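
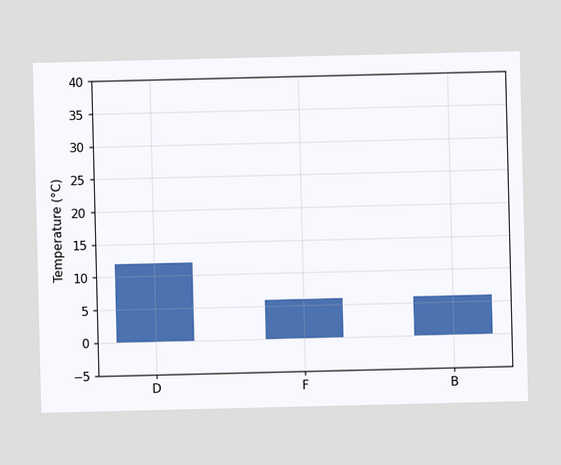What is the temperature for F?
Reading along the chart's y-axis, the F bar reaches 6°C.

6°C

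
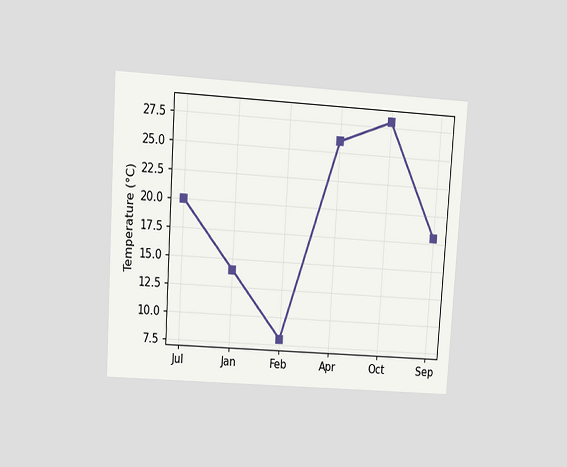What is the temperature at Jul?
20°C

The chart is tilted about 4° clockwise and viewed at a slight angle. At Jul, the line is at 20°C.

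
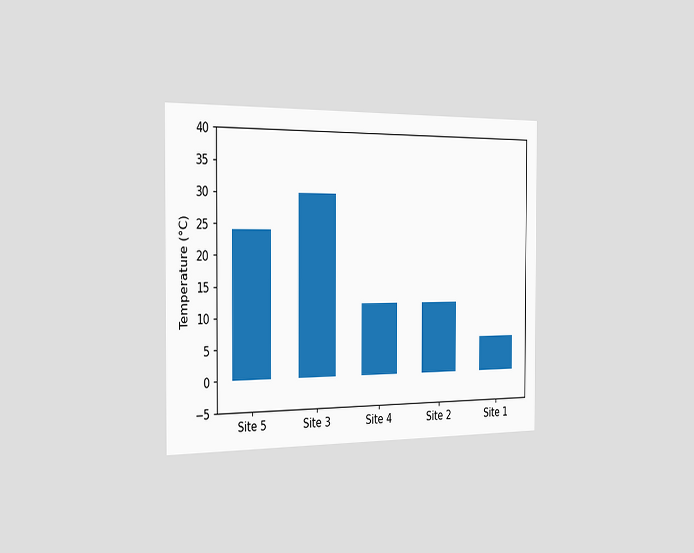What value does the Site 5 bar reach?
The chart is viewed slightly from the left. Reading along the chart's y-axis, the Site 5 bar reaches 24°C.

24°C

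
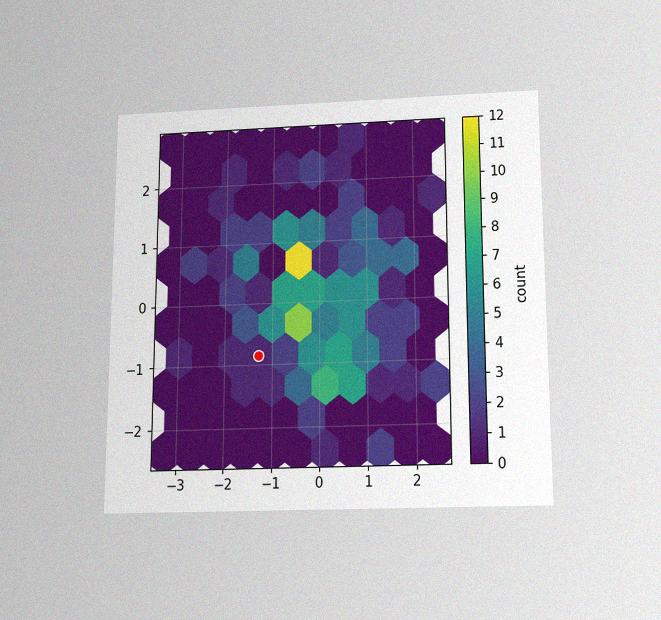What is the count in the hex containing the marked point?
1

The chart is viewed slightly from below, with some photo noise. The marked hex reads 1 on the colorbar.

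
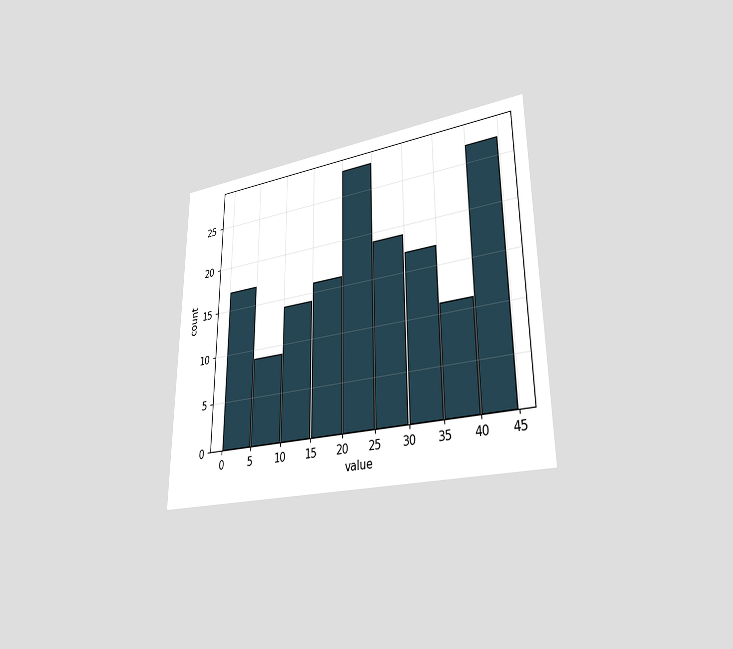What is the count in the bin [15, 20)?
The chart is viewed slightly from the right. The [15, 20) bin has height 16.

16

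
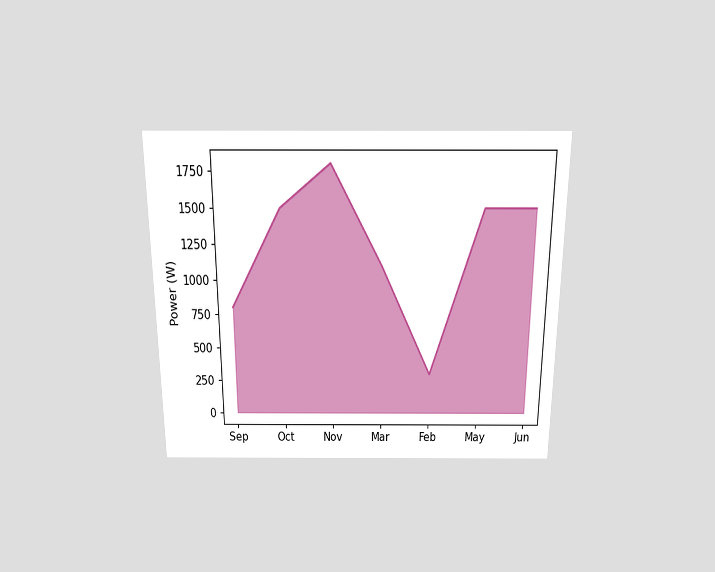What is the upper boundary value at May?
The chart is viewed slightly from above. At May the upper boundary is at 1500W.

1500W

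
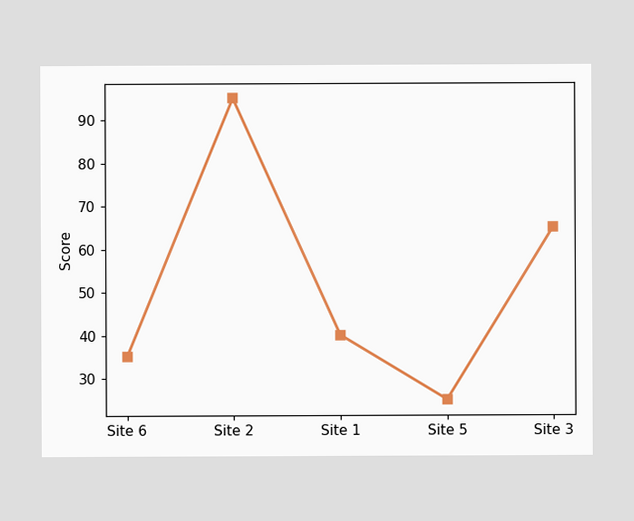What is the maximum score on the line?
The highest point is at Site 2, and reading across to the y-axis gives 95.

95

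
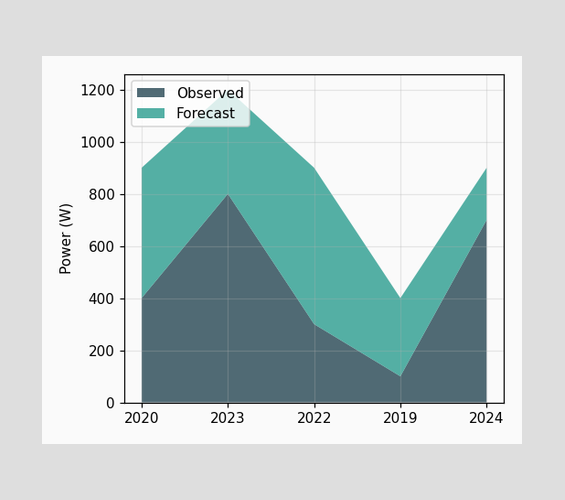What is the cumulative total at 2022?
900W

The stacked total at 2022 reaches 900W.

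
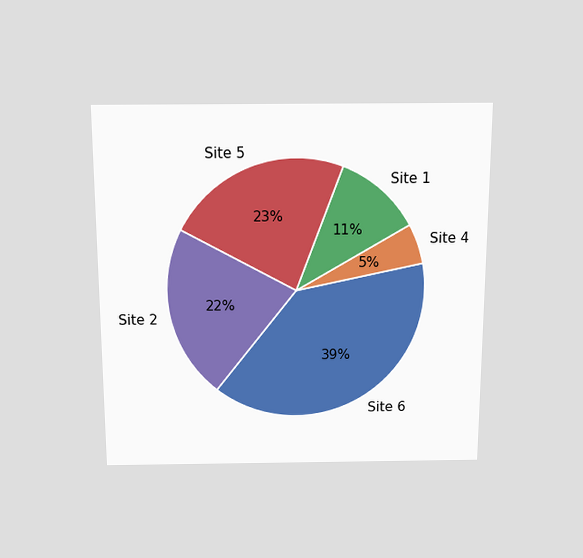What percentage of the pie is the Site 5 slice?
The chart is viewed slightly from above. The Site 5 slice takes up 23% of the pie.

23%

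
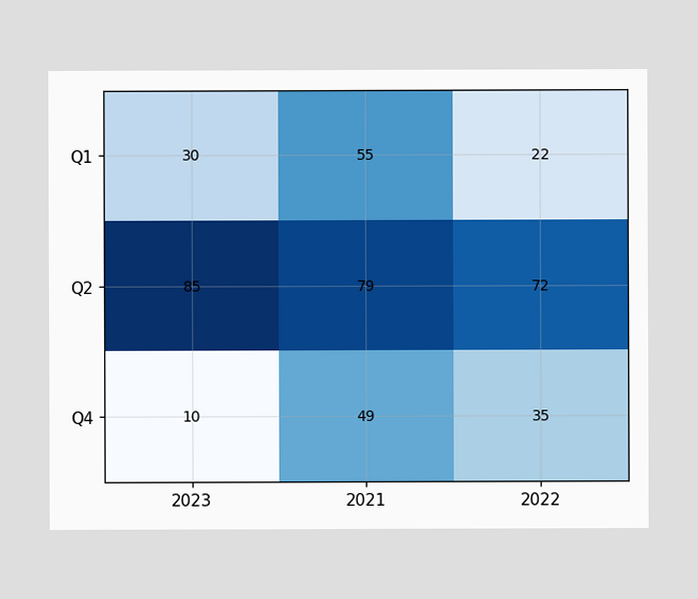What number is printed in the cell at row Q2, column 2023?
The (Q2, 2023) cell reads 85.

85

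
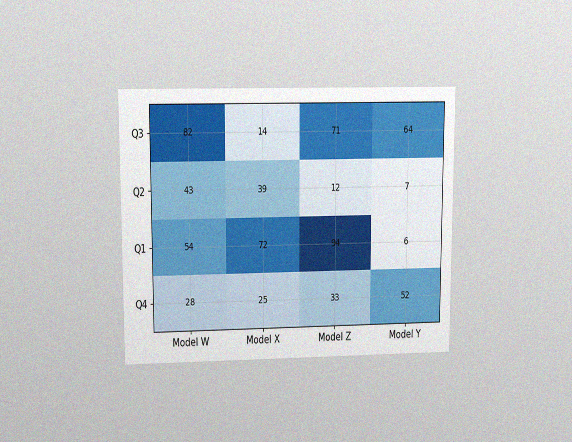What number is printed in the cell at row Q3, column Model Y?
The chart is viewed at a slight angle, with some photo noise. The (Q3, Model Y) cell reads 64.

64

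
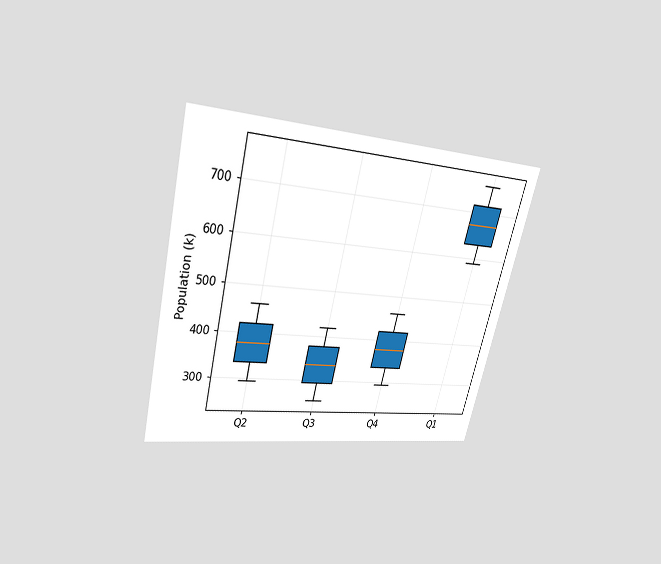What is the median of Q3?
The chart is tilted about 14° clockwise and viewed slightly from above. The median line in the Q3 box sits at 336k.

336k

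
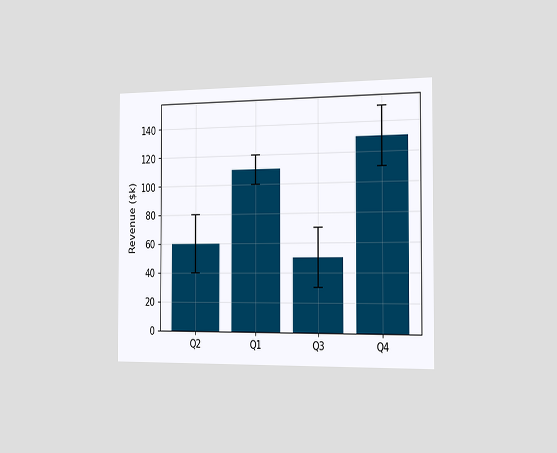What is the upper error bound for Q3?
The chart is viewed slightly from the right. The Q3 bar's upper whisker reaches $70k.

$70k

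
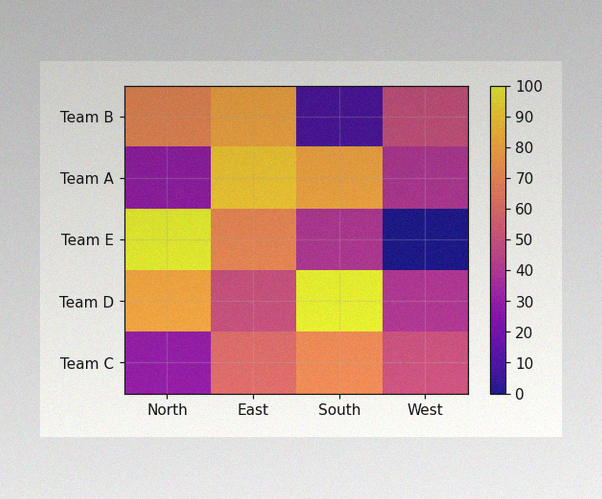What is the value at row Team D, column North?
80

The image has some photo noise and uneven lighting. Matching cell (Team D, North) against the colorbar gives 80.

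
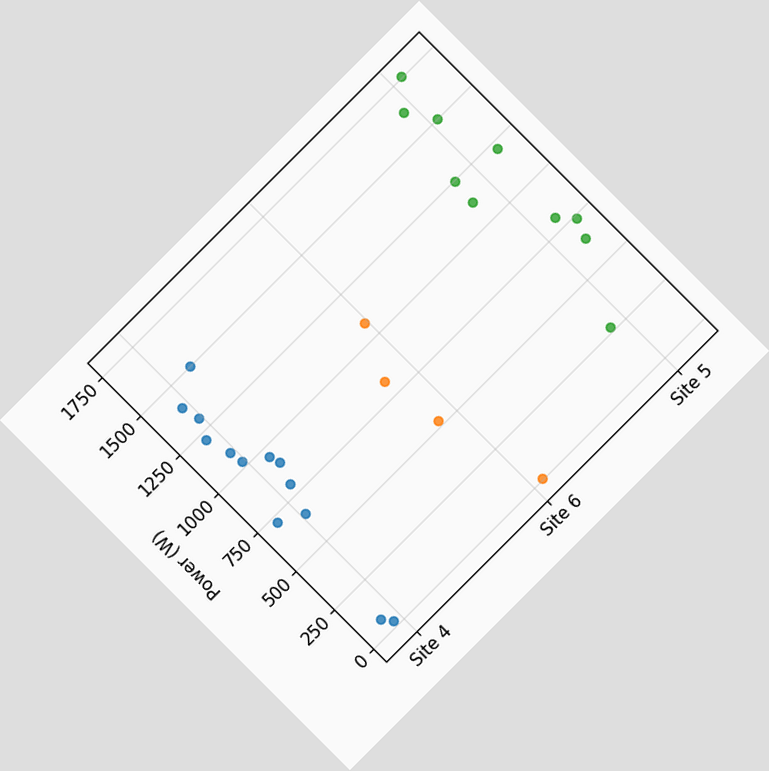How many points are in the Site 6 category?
4

The chart is tilted about 45° counter-clockwise. Counting the markers in the Site 6 column gives 4.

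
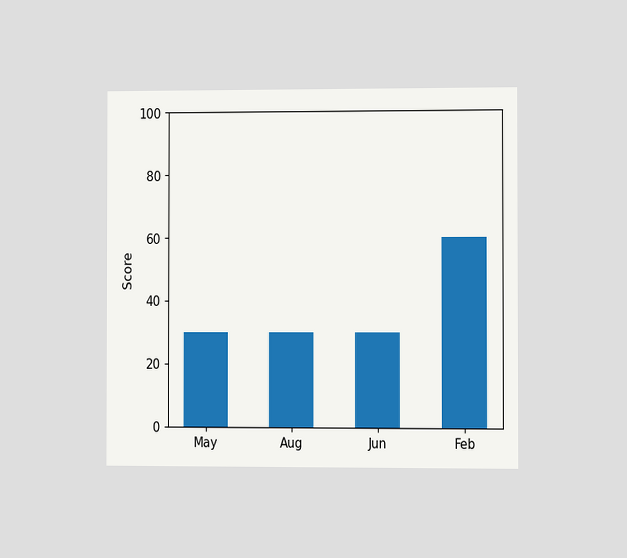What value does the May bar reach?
The chart is viewed slightly from the right. Reading along the chart's y-axis, the May bar reaches 30.

30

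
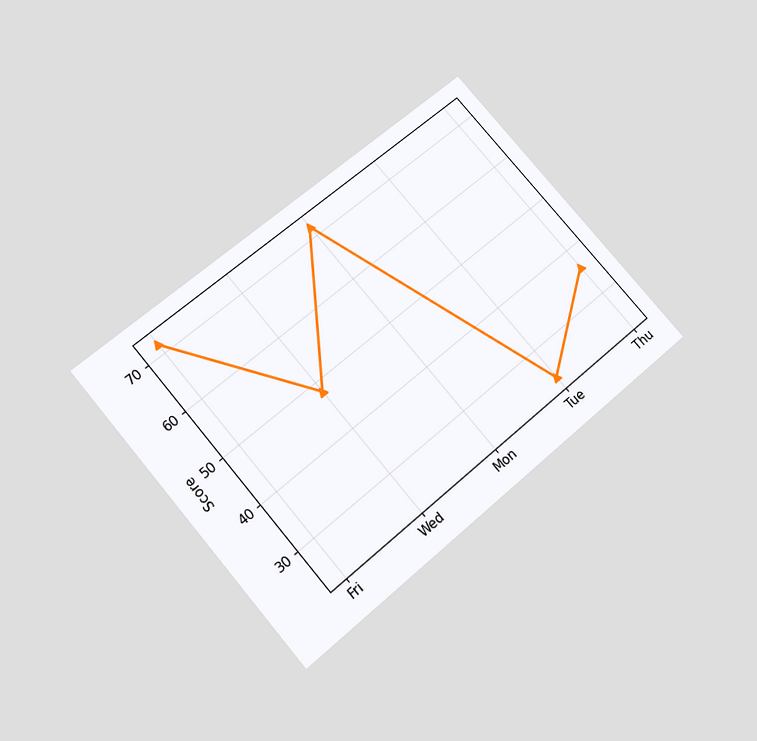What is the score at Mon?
72

The chart is tilted about 40° counter-clockwise and viewed slightly from below. At Mon, the line is at 72.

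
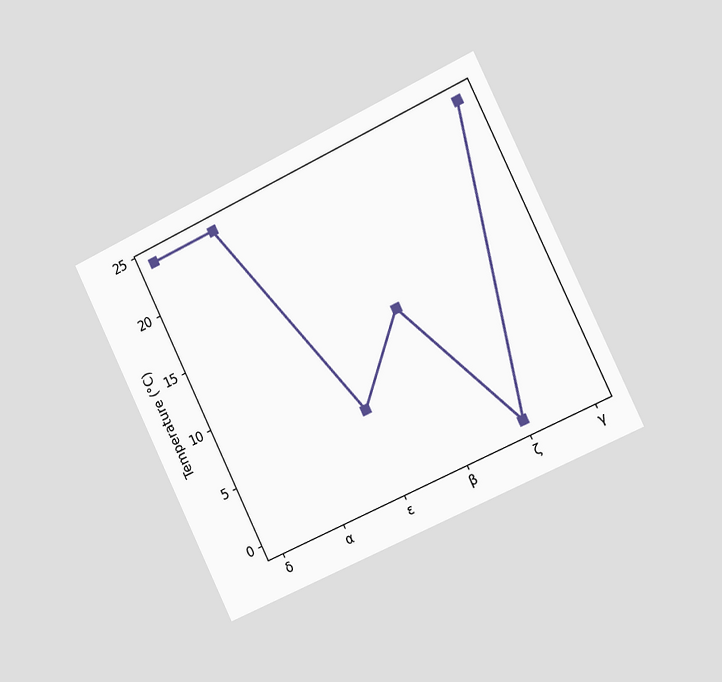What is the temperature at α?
24°C

The chart is tilted about 26° counter-clockwise and viewed slightly from the right. At α, the line is at 24°C.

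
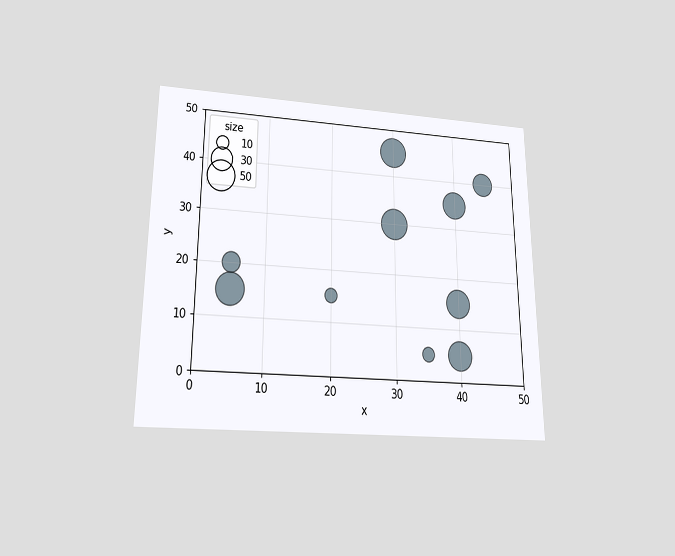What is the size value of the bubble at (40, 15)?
40

The chart is viewed slightly from below. Matching the bubble at (40, 15) against the size legend gives 40.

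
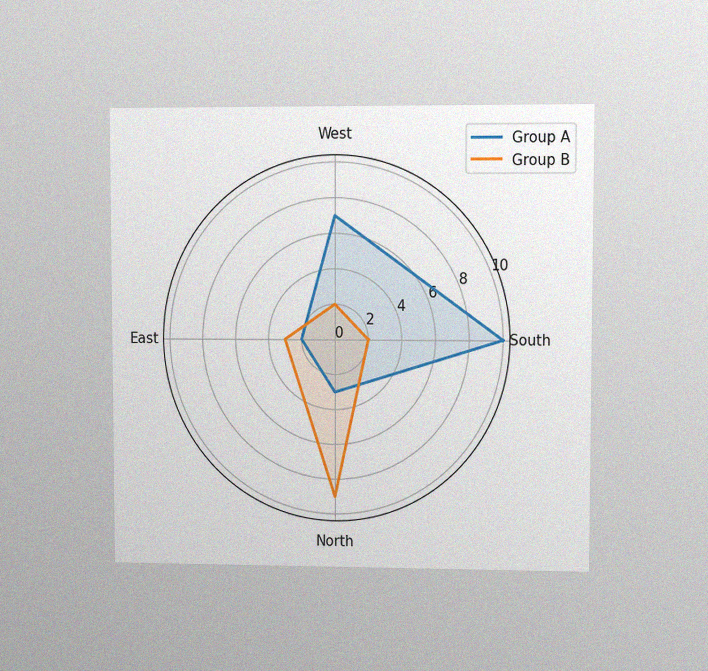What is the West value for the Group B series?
The chart is viewed at a slight angle, with some photo noise. On the West axis, Group B reaches 2.

2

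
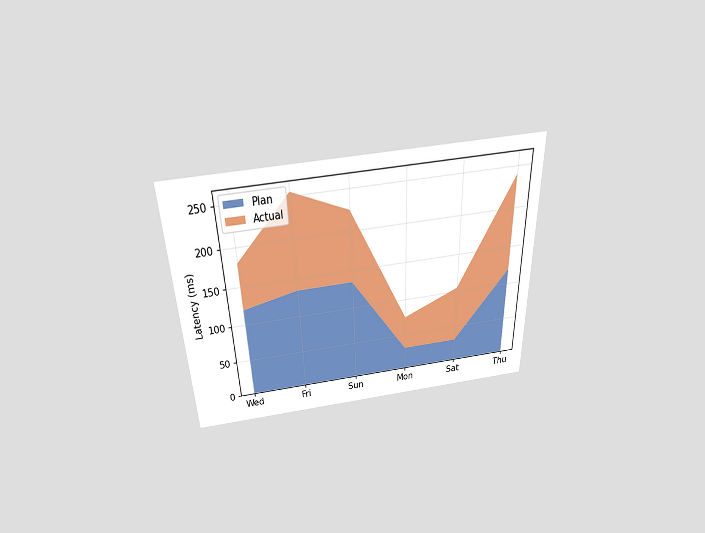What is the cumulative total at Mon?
75ms

The chart is viewed slightly from above. The stacked total at Mon reaches 75ms.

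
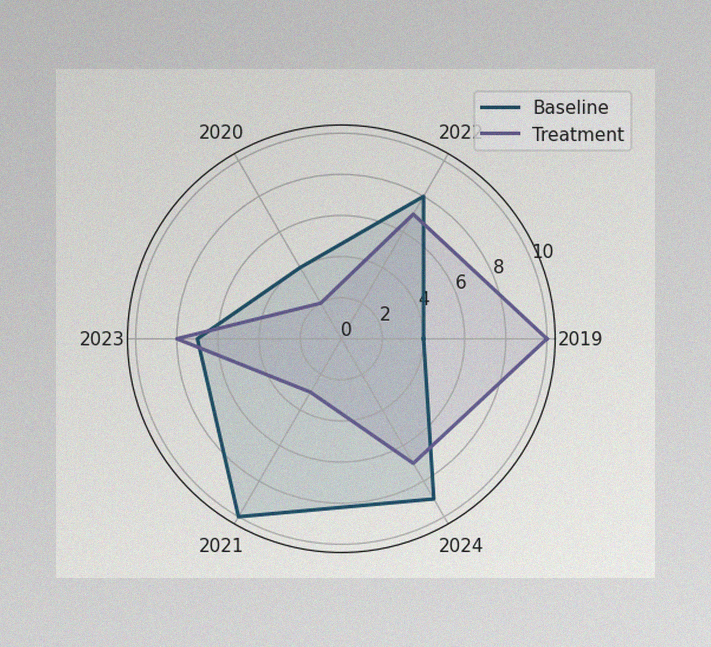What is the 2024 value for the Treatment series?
7

The image has some photo noise and uneven lighting. On the 2024 axis, Treatment reaches 7.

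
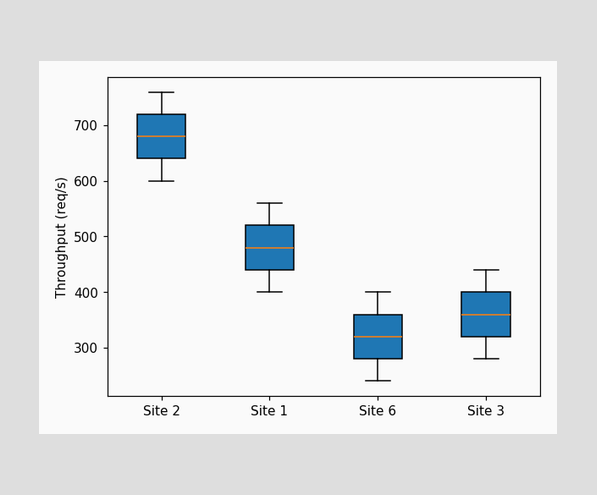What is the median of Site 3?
360req/s

The median line in the Site 3 box sits at 360req/s.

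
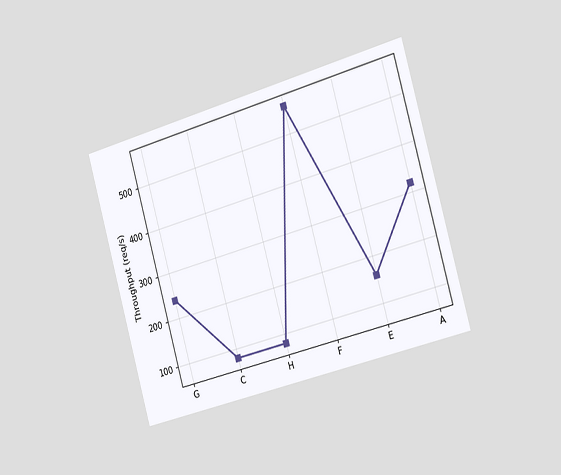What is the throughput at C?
The chart is tilted about 16° counter-clockwise and viewed slightly from the right. At C, the line is at 80req/s.

80req/s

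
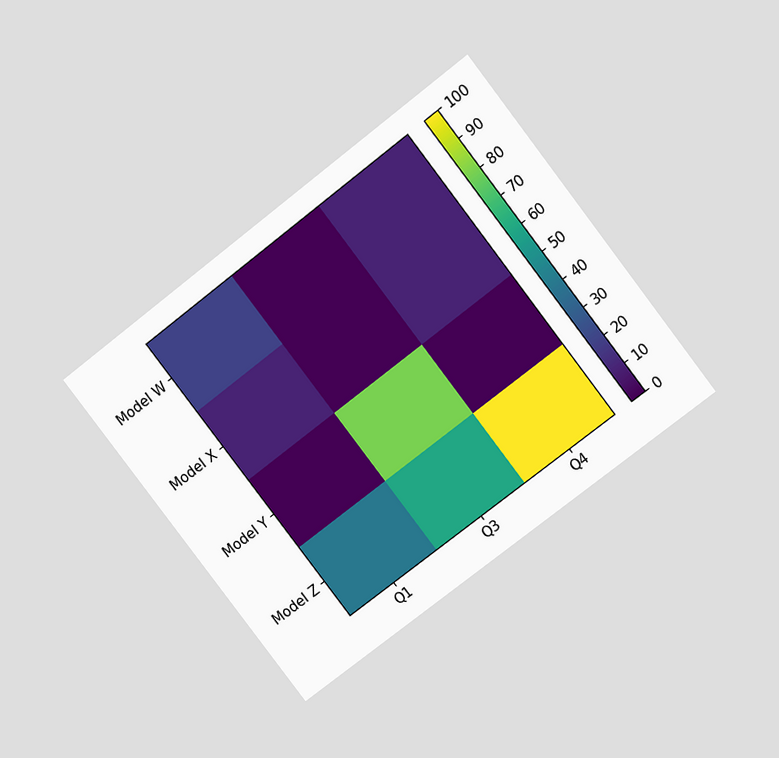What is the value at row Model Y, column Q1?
0

The chart is tilted about 38° counter-clockwise and viewed at a slight angle. Matching cell (Model Y, Q1) against the colorbar gives 0.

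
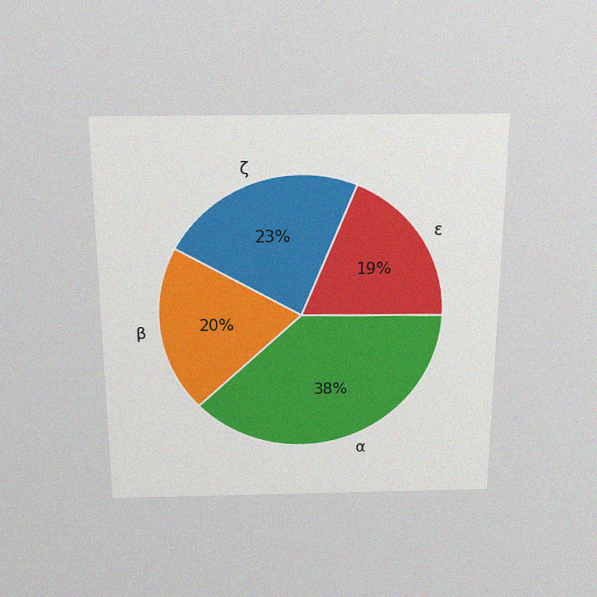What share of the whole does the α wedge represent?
The chart is viewed slightly from above, with some photo noise. The α slice takes up 38% of the pie.

38%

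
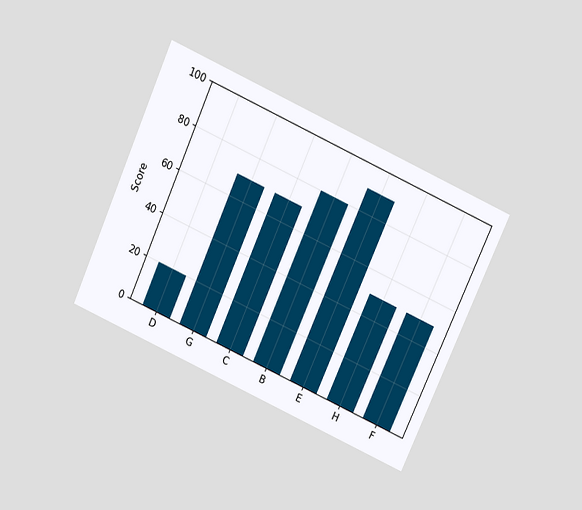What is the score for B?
80

The chart is tilted about 24° clockwise and viewed slightly from above. Reading along the chart's y-axis, the B bar reaches 80.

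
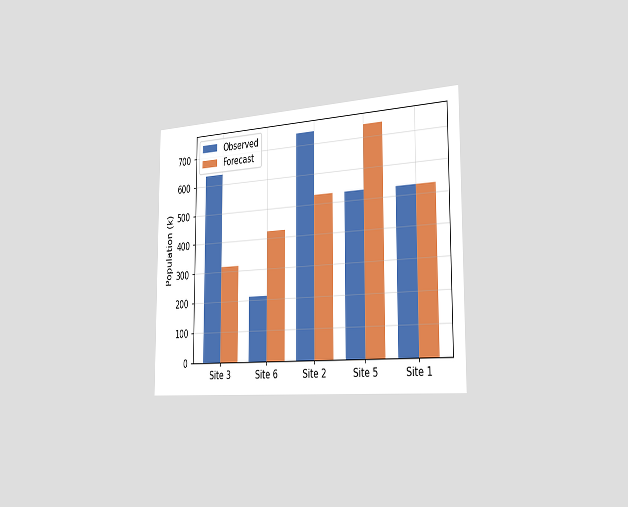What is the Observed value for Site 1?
530k

The chart is viewed slightly from the right. The Observed bar at Site 1 reaches 530k on the y-axis.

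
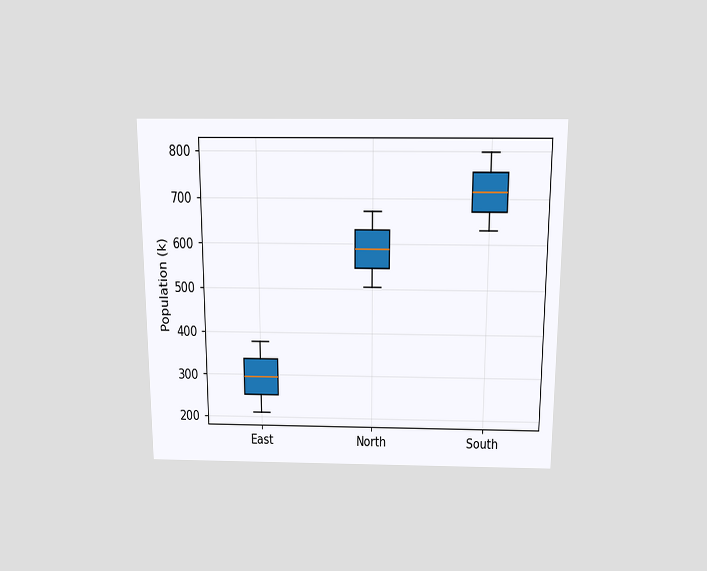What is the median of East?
294k

The chart is viewed slightly from above. The median line in the East box sits at 294k.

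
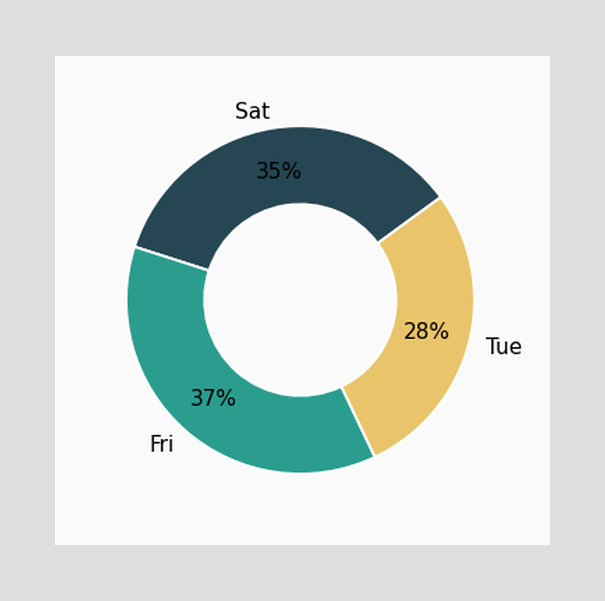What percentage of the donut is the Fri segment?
37%

The Fri segment takes up 37% of the ring.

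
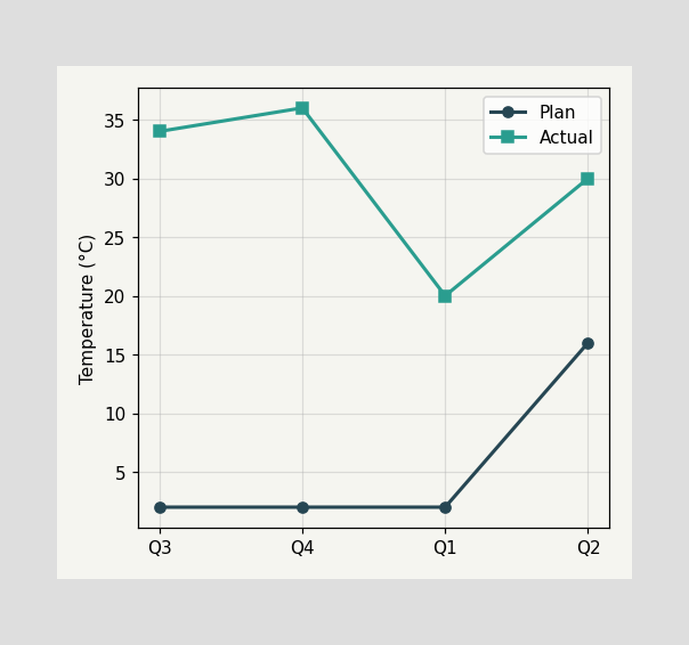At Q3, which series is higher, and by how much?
At Q3, Actual sits above the other line by 32°C.

Actual, by 32°C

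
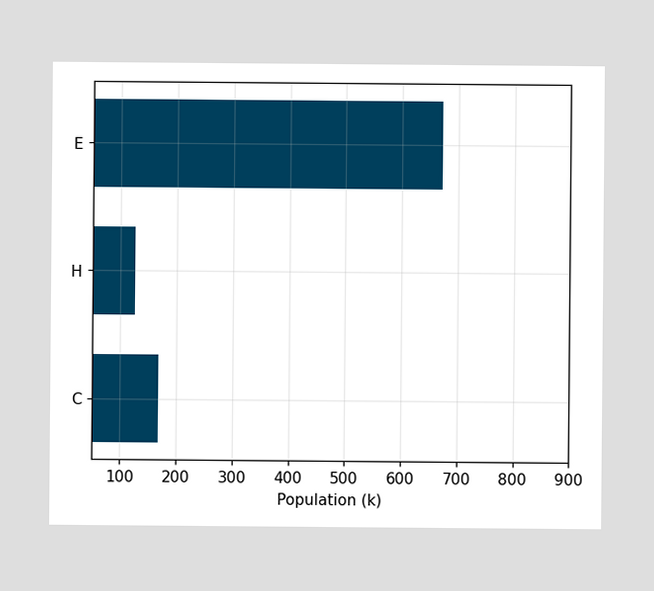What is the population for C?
168k

Reading along the chart's x-axis, the C bar reaches 168k.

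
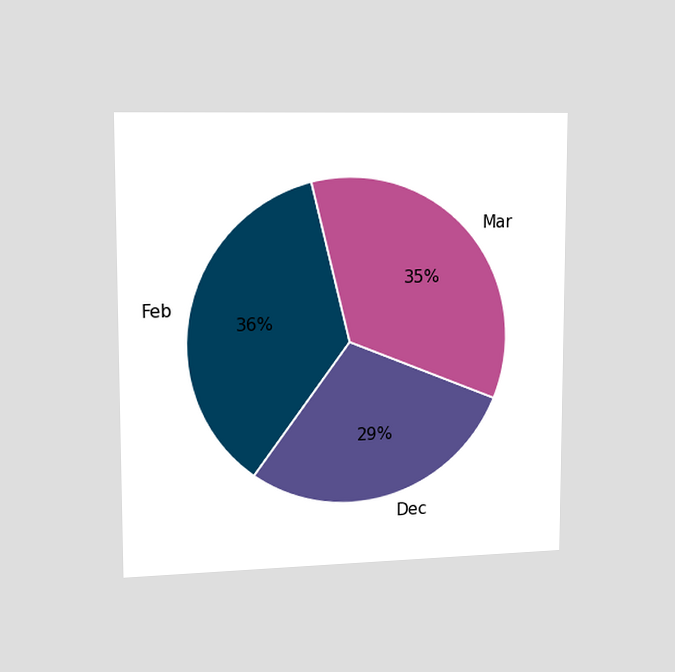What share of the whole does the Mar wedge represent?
The chart is viewed slightly from the left. The Mar slice takes up 35% of the pie.

35%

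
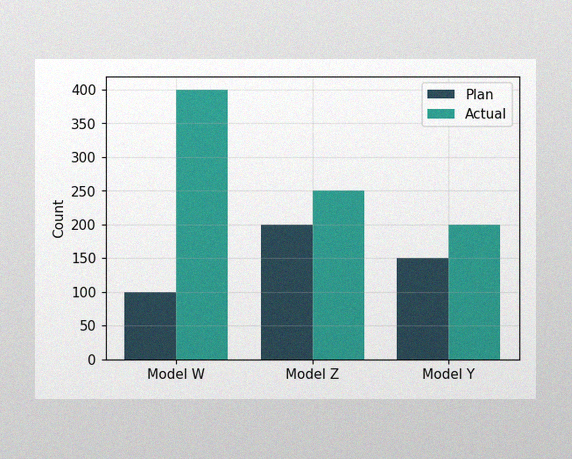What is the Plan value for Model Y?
The image has some photo noise and uneven lighting. The Plan bar at Model Y reaches 150 on the y-axis.

150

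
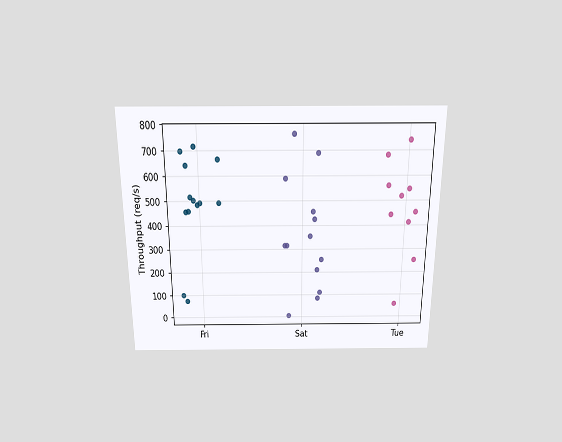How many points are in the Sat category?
The chart is viewed slightly from above. Counting the markers in the Sat column gives 13.

13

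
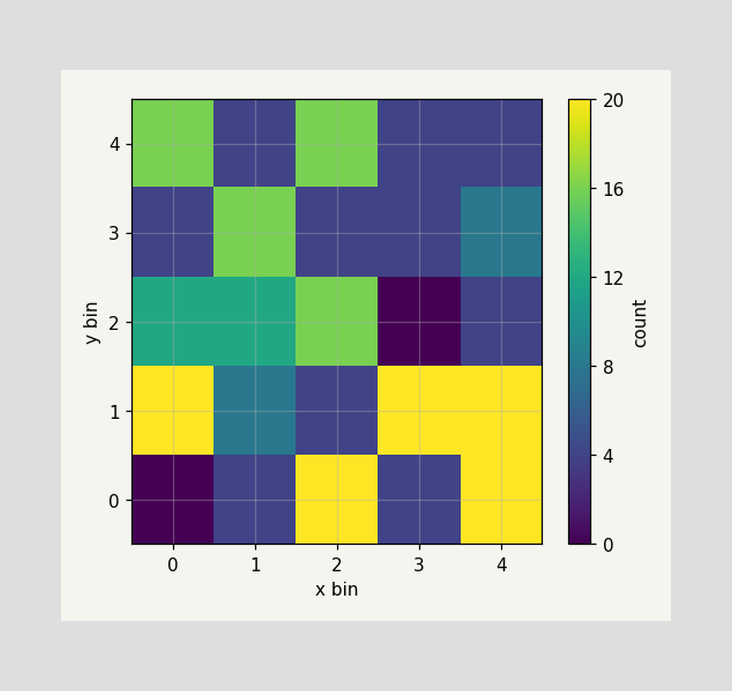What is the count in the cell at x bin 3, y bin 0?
4

Matching the cell (3, 0) against the colorbar gives 4.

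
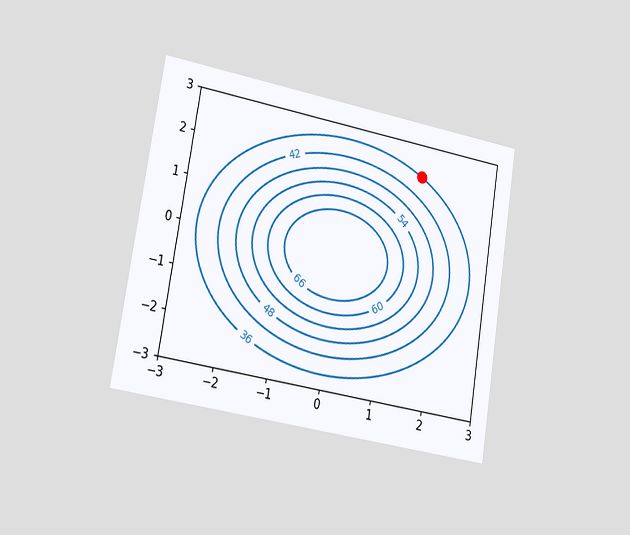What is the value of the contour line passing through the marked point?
The chart is tilted about 9° clockwise and viewed slightly from the left. The marked point sits on the contour labelled 36.

36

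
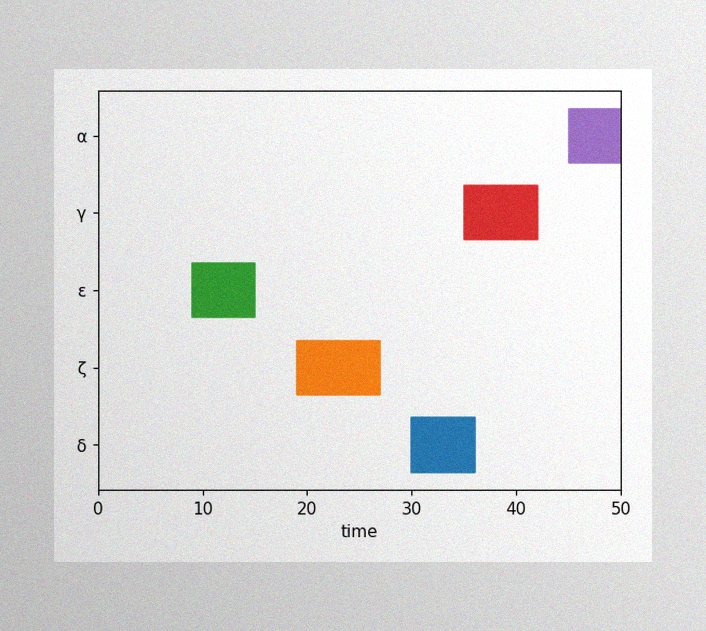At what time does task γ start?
35

The image has some photo noise and uneven lighting. The γ bar begins at t=35.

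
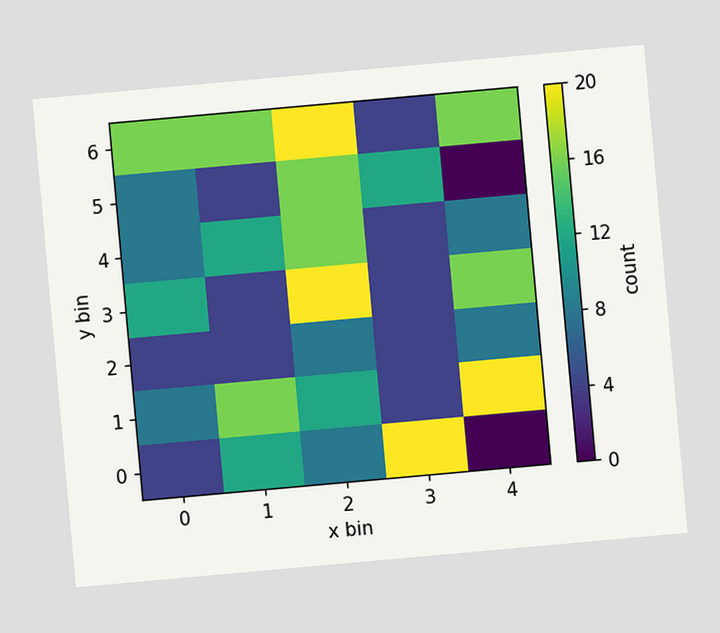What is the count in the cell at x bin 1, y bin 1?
16

The chart is tilted about 5° counter-clockwise. Matching the cell (1, 1) against the colorbar gives 16.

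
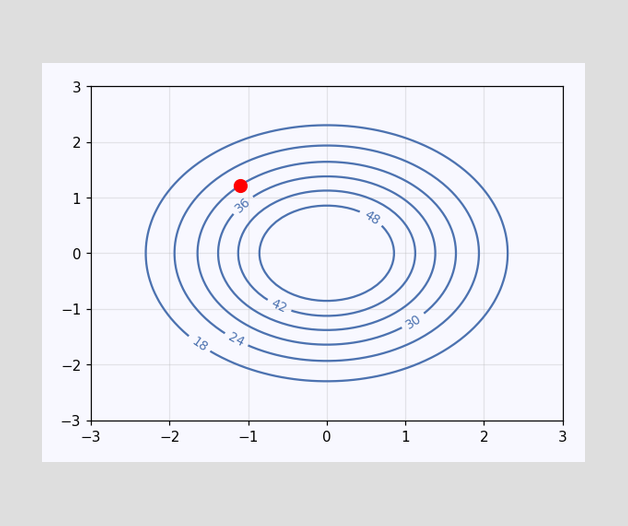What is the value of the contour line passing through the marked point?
The marked point sits on the contour labelled 30.

30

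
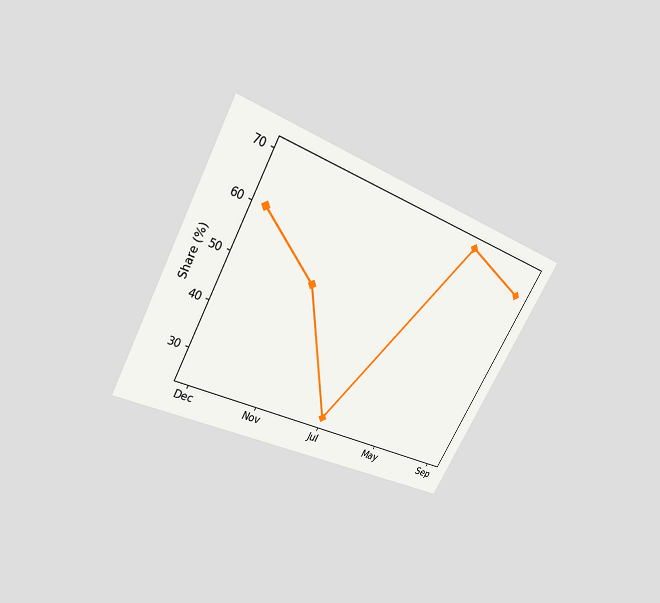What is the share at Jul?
25%

The chart is tilted about 29° clockwise and viewed slightly from above. At Jul, the line is at 25%.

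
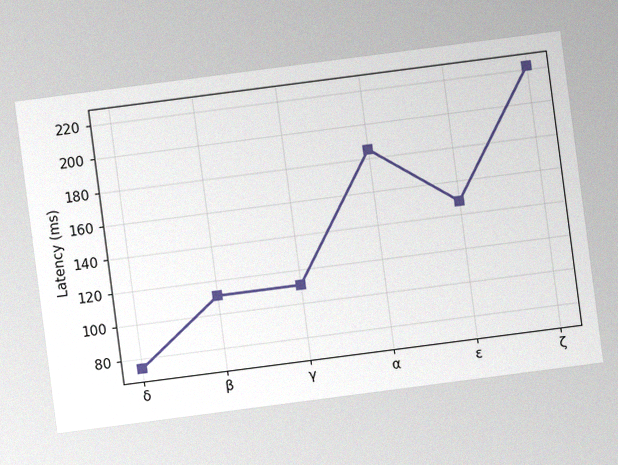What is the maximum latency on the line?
222ms

The chart is tilted about 7° counter-clockwise, with some photo noise. The highest point is at ζ, and reading across to the y-axis gives 222ms.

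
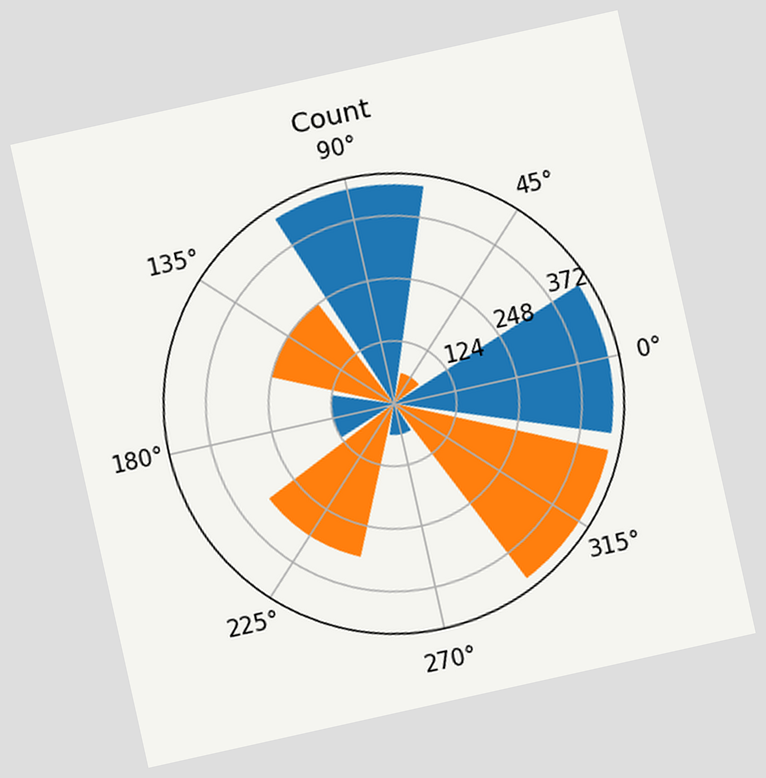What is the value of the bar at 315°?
434

The chart is tilted about 13° counter-clockwise. The bar at 315° reaches 434 on the radial axis.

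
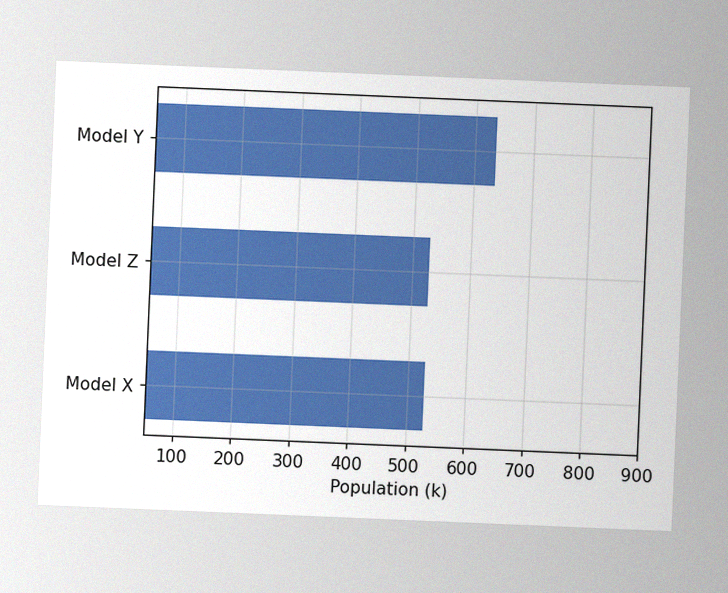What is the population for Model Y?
636k

The chart is tilted about 2° clockwise, with some photo noise. Reading along the chart's x-axis, the Model Y bar reaches 636k.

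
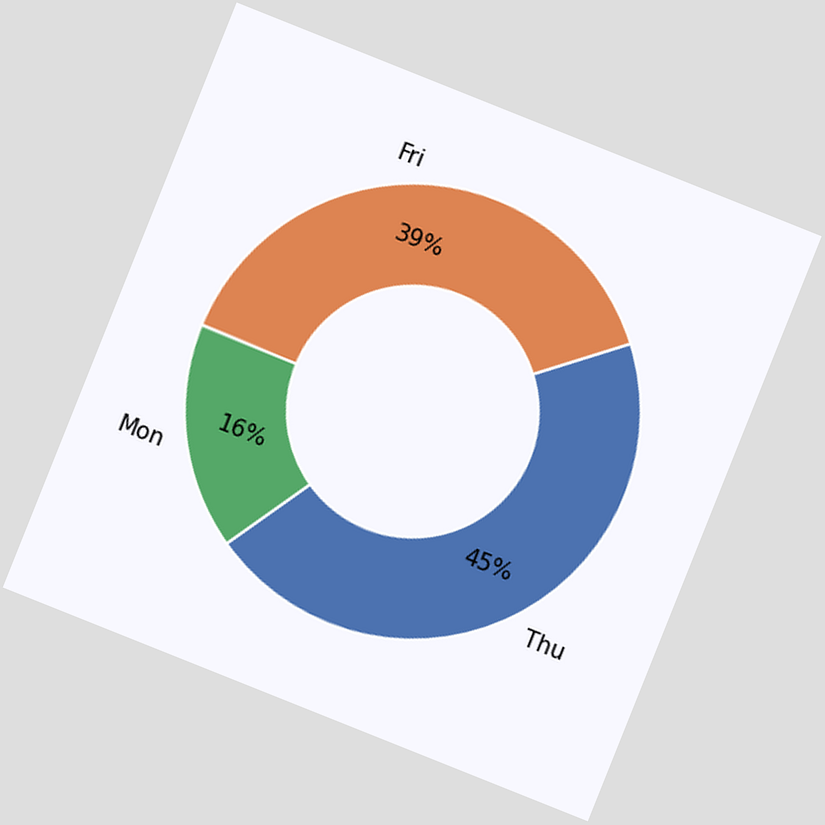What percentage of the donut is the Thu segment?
45%

The chart is tilted about 22° clockwise. The Thu segment takes up 45% of the ring.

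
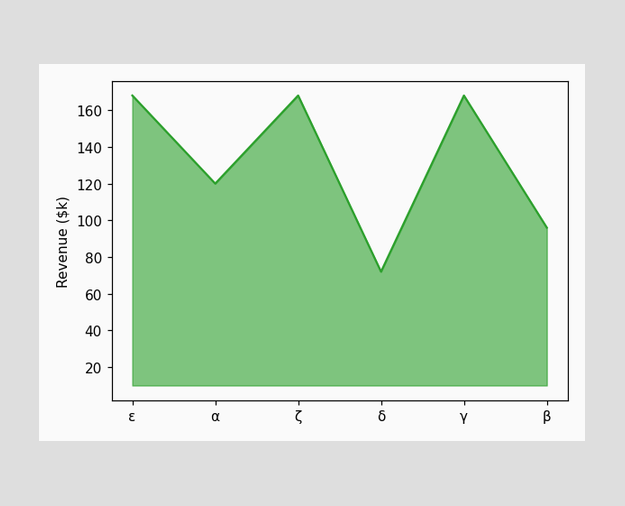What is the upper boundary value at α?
$120k

At α the upper boundary is at $120k.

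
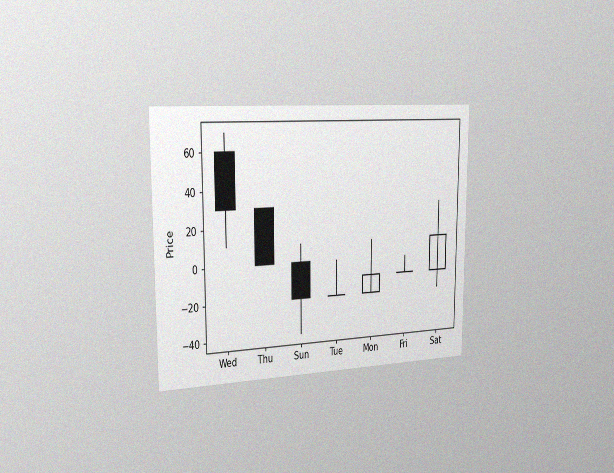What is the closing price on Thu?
0

The chart is viewed slightly from the left, with some photo noise. The Thu candle closes at 0.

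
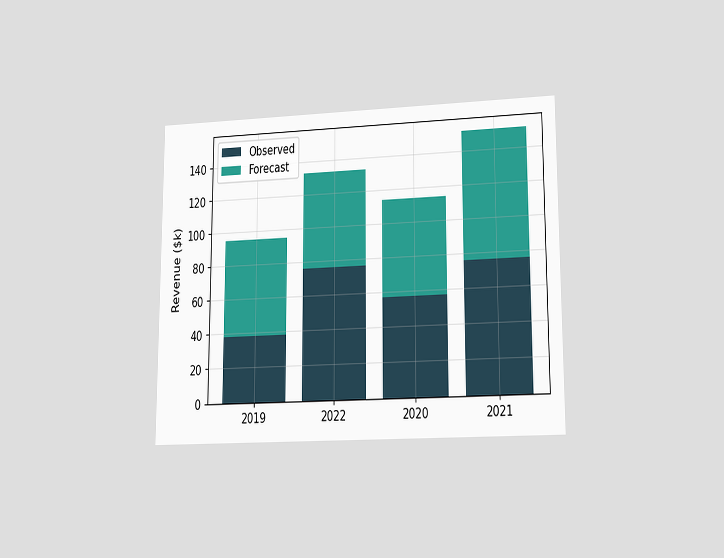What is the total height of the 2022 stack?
$133k

The chart is viewed at a slight angle. The 2022 stack's top reaches $133k on the y-axis.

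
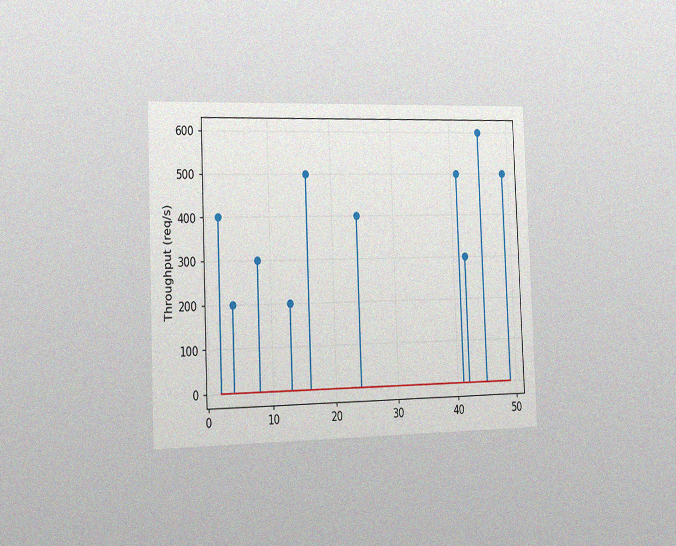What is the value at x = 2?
400req/s

The chart is tilted about 2° counter-clockwise and viewed slightly from the left, with some photo noise. The stem at x=2 reaches 400req/s.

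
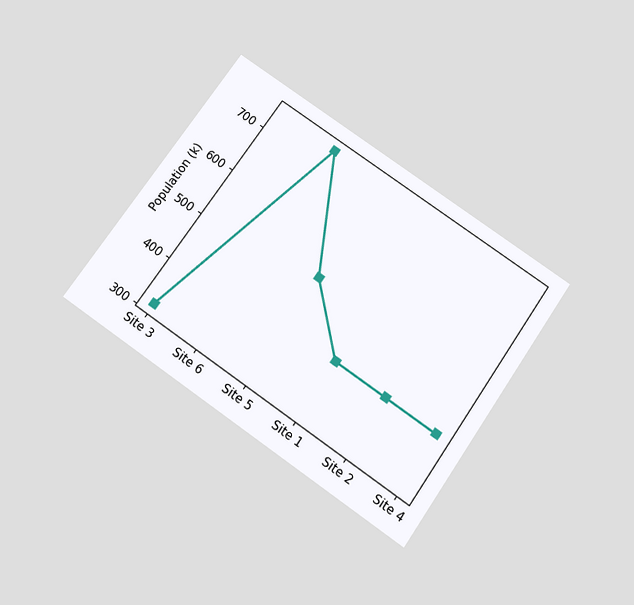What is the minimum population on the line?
318k

The chart is tilted about 35° clockwise and viewed slightly from below. The lowest point is at Site 3, and reading across to the y-axis gives 318k.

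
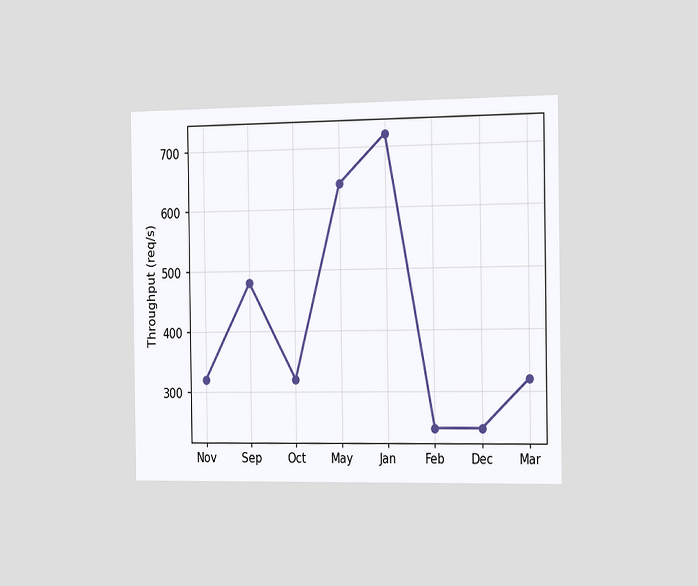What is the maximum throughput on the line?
720req/s

The chart is viewed slightly from the right. The highest point is at Jan, and reading across to the y-axis gives 720req/s.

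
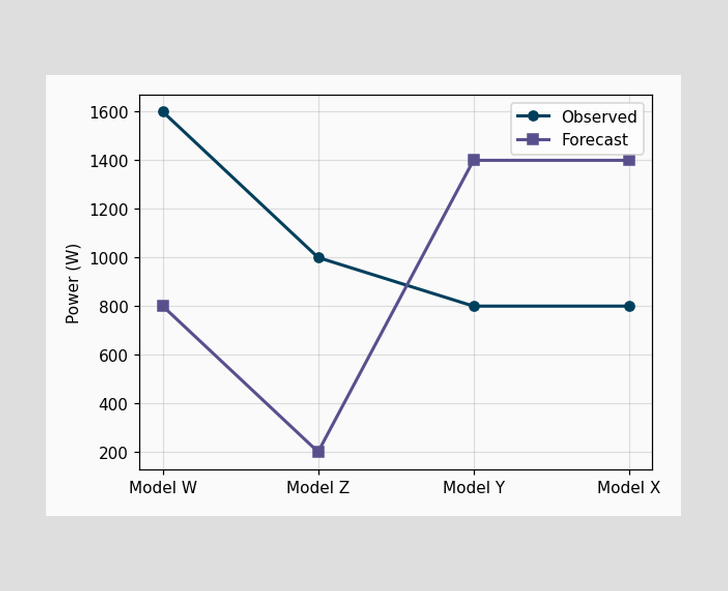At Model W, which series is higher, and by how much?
At Model W, Observed sits above the other line by 800W.

Observed, by 800W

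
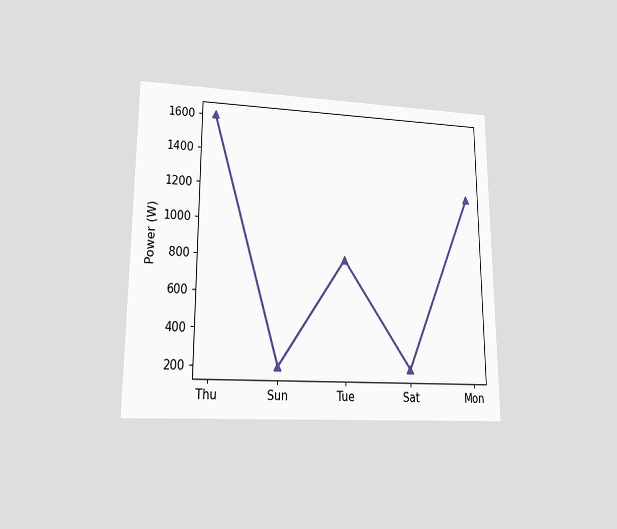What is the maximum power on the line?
The chart is viewed at a slight angle. The highest point is at Thu, and reading across to the y-axis gives 1600W.

1600W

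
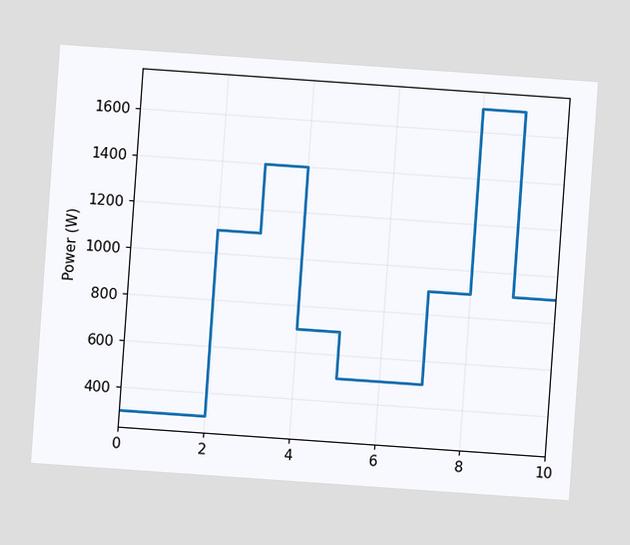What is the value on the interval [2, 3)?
1100W

The chart is tilted about 4° clockwise. On [2, 3) the step sits at 1100W.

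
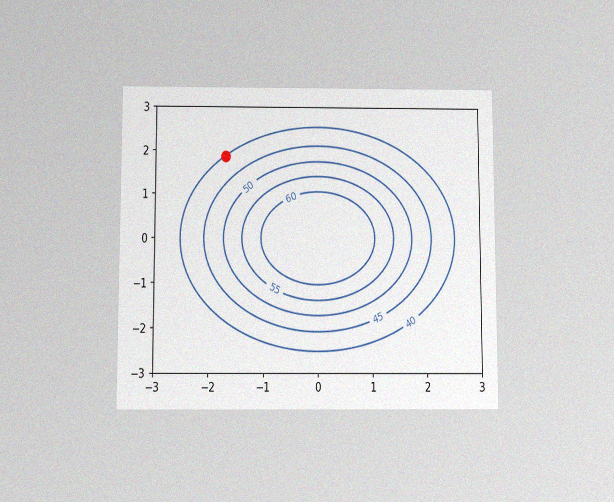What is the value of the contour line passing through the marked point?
The chart is viewed slightly from below, with some photo noise. The marked point sits on the contour labelled 40.

40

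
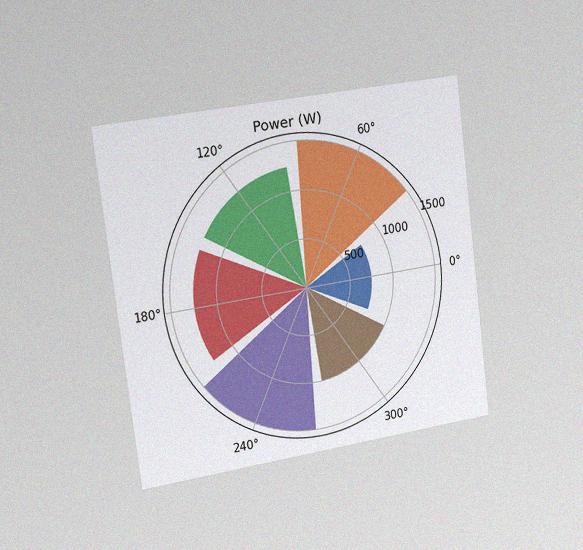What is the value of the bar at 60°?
1500W

The chart is tilted about 7° counter-clockwise and viewed slightly from the left, with some photo noise. The bar at 60° reaches 1500W on the radial axis.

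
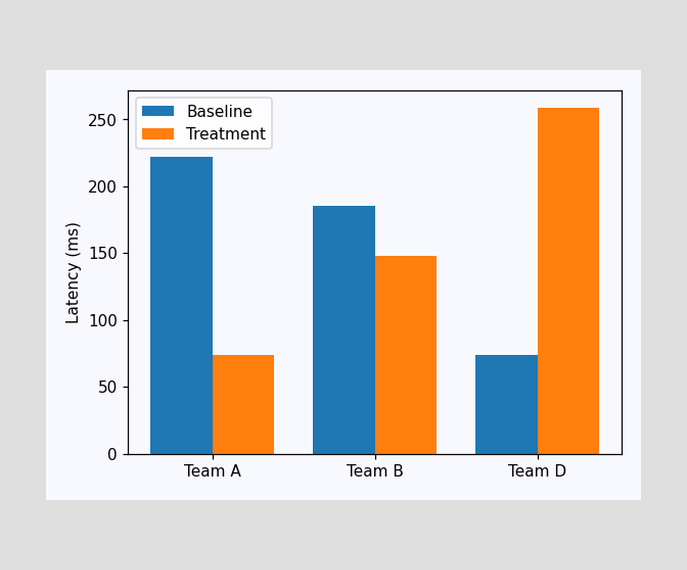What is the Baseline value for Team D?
74ms

The Baseline bar at Team D reaches 74ms on the y-axis.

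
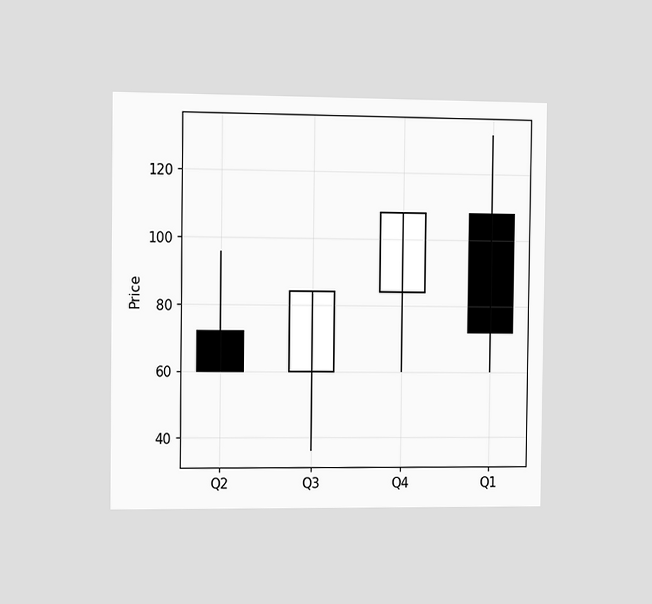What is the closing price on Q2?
60

The chart is viewed slightly from the left. The Q2 candle closes at 60.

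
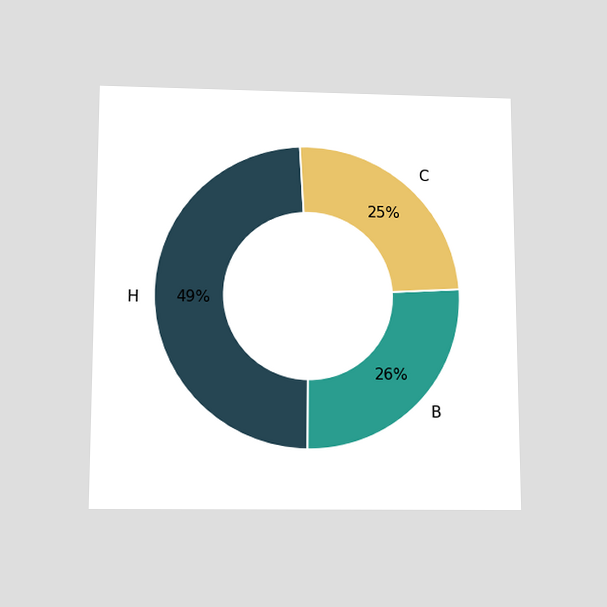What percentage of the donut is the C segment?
25%

The chart is viewed slightly from below. The C segment takes up 25% of the ring.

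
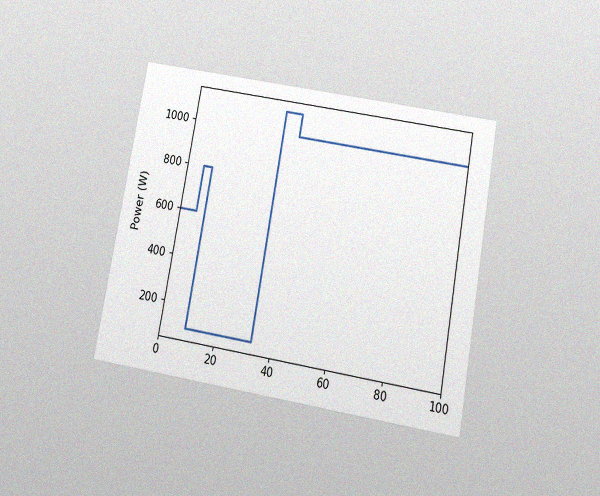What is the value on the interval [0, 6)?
600W

The chart is tilted about 10° clockwise and viewed slightly from below, with some photo noise. On [0, 6) the step sits at 600W.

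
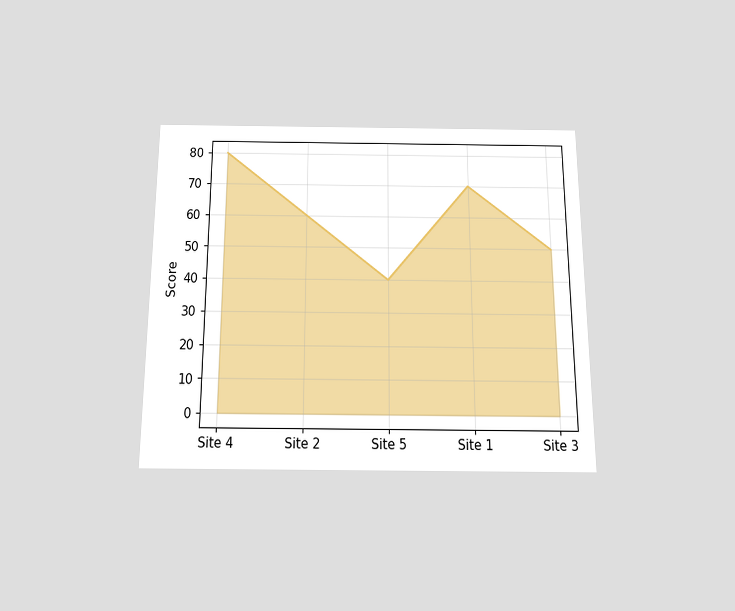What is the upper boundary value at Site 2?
The chart is viewed slightly from below. At Site 2 the upper boundary is at 60.

60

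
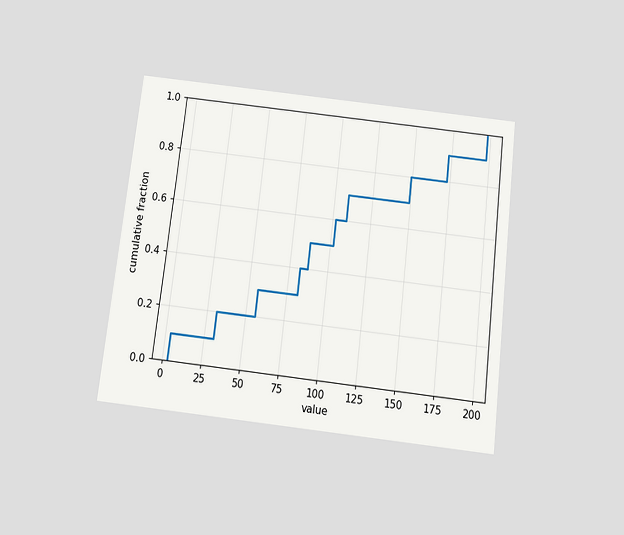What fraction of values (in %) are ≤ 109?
70%

The chart is tilted about 7° clockwise and viewed slightly from below. At x=109 the ECDF step is at 70%.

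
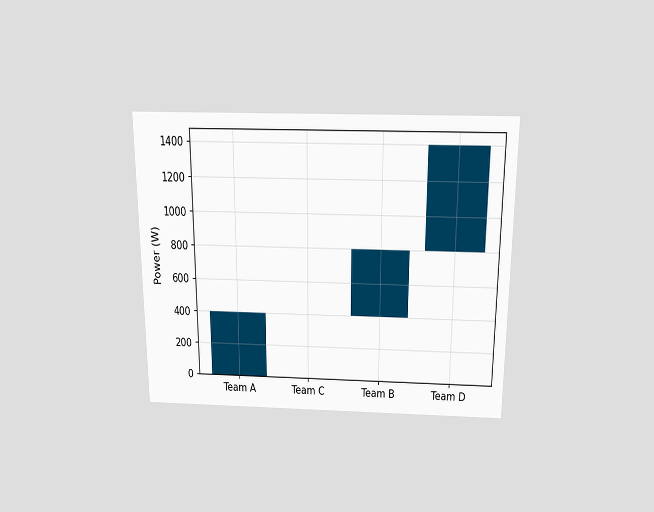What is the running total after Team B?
The chart is viewed slightly from above. After Team B the running total reaches 800W.

800W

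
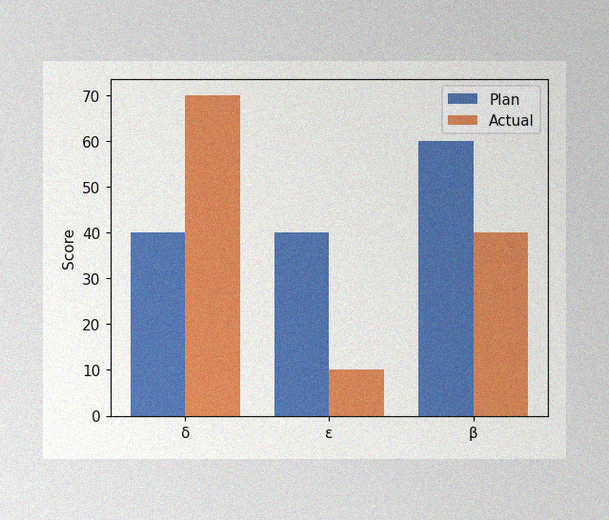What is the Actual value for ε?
10

The image has some photo noise and uneven lighting. The Actual bar at ε reaches 10 on the y-axis.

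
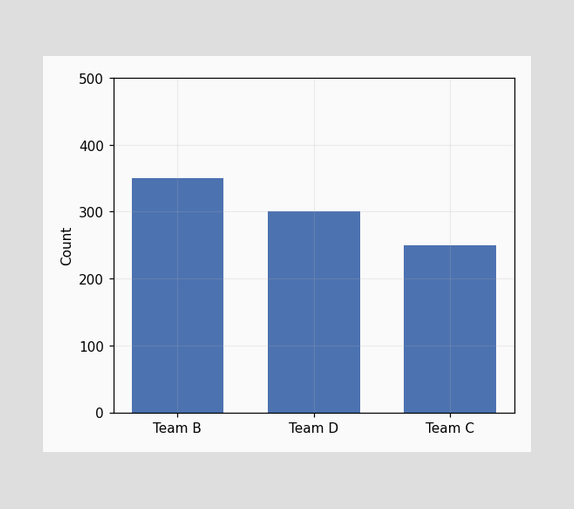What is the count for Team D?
Reading along the chart's y-axis, the Team D bar reaches 300.

300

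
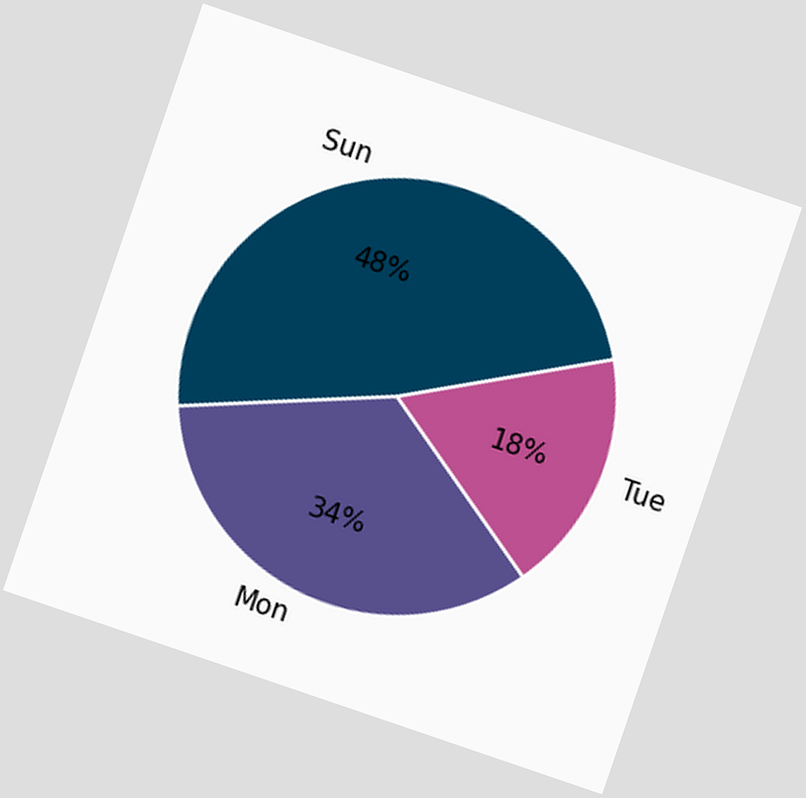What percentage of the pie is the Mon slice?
34%

The chart is tilted about 19° clockwise. The Mon slice takes up 34% of the pie.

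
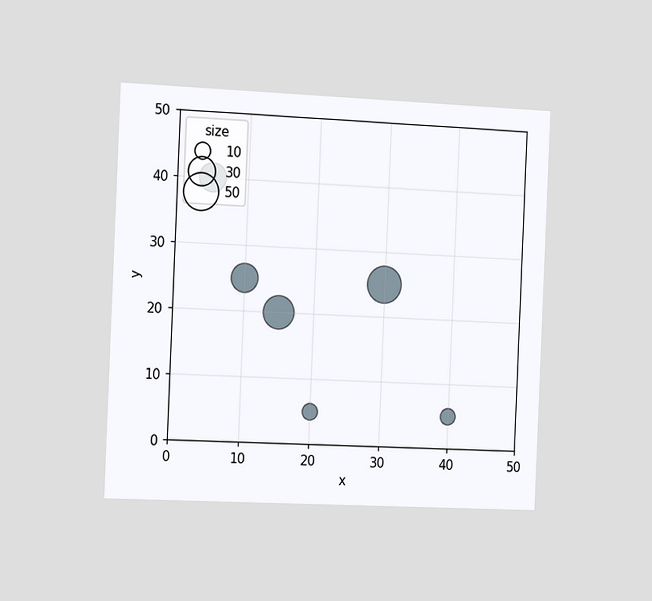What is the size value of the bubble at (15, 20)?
40

The chart is tilted about 3° clockwise and viewed slightly from the left. Matching the bubble at (15, 20) against the size legend gives 40.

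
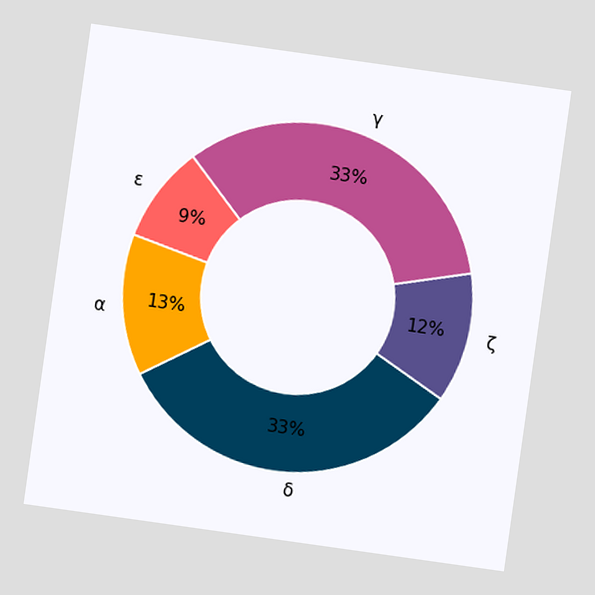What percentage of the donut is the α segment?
13%

The chart is tilted about 8° clockwise. The α segment takes up 13% of the ring.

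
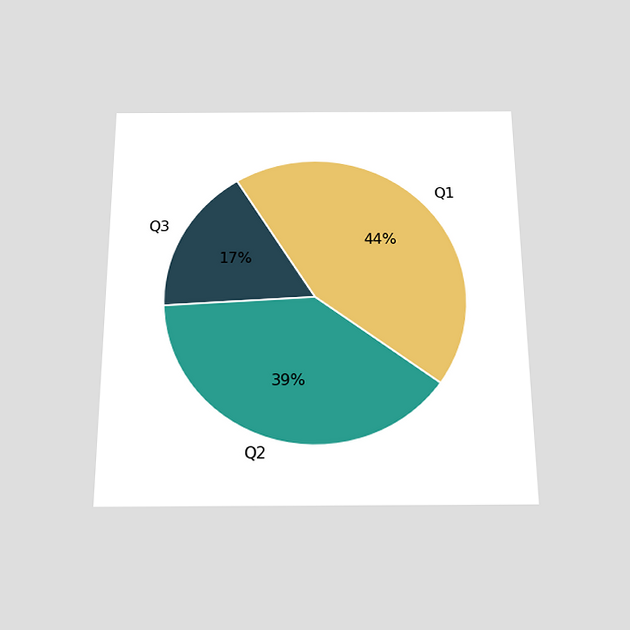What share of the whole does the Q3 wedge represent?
17%

The chart is viewed slightly from below. The Q3 slice takes up 17% of the pie.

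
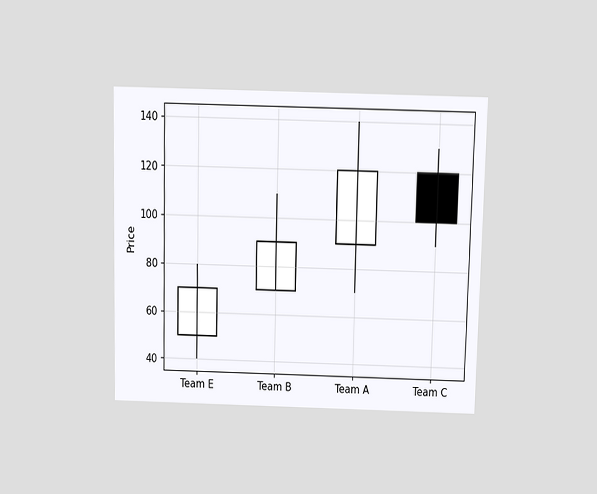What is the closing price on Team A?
The chart is viewed slightly from above. The Team A candle closes at 120.

120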